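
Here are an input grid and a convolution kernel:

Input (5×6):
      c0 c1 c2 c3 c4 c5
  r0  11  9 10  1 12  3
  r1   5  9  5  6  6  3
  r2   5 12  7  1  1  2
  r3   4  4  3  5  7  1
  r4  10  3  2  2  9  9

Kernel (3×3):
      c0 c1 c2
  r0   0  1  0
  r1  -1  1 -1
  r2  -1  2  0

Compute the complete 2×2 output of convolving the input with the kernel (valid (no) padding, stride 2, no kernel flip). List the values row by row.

27 -9
5 -2

Output[0,0]: The receptive field on the input at this output position is [11 9 10 / 5 9 5 / 5 12 7]. Elementwise product with the kernel and sum: 9·1 + 5·-1 + 9·1 + 5·-1 + 5·-1 + 12·2.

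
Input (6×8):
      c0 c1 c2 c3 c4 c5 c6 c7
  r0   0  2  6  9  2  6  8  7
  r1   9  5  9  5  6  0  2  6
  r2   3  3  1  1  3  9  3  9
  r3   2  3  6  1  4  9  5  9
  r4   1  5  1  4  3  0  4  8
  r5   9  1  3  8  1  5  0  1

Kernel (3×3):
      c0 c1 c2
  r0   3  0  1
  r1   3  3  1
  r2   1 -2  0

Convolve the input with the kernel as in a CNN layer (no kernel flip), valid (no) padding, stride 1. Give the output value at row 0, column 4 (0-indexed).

19

The receptive field on the input at this output position is [2 6 8 / 6 0 2 / 3 9 3]. Elementwise product with the kernel and sum: 2·3 + 8·1 + 6·3 + 0·3 + 2·1 + 3·1 + 9·-2.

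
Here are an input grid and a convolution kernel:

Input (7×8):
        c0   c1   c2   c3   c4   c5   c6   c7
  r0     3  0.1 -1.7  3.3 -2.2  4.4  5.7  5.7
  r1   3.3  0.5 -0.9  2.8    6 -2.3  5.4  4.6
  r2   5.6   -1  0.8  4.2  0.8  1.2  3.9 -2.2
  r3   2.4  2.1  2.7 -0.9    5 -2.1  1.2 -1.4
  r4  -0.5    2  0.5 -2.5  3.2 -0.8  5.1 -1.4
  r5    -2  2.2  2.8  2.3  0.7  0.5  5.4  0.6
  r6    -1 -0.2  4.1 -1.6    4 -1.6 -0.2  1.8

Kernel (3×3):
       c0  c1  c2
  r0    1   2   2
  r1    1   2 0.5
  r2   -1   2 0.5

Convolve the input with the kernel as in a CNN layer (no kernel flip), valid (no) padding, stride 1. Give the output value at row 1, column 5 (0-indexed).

The receptive field on the input at this output position is [-2.3 5.4 4.6 / 1.2 3.9 -2.2 / -2.1 1.2 -1.4]. Elementwise product with the kernel and sum: -2.3·1 + 5.4·2 + 4.6·2 + 1.2·1 + 3.9·2 + -2.2·0.5 + -2.1·-1 + 1.2·2 + -1.4·0.5.

29.4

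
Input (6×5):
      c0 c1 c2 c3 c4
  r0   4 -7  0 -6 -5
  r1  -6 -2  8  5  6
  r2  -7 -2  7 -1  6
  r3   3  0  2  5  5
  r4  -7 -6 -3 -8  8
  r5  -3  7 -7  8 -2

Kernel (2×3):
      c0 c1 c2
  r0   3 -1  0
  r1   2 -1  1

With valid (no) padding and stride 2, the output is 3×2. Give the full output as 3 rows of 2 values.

Output[0,0]: The receptive field on the input at this output position is [4 -7 0 / -6 -2 8]. Elementwise product with the kernel and sum: 4·3 + -7·-1 + -6·2 + -2·-1 + 8·1.
Output[0,1]: The receptive field on the input at this output position is [0 -6 -5 / 8 5 6]. Elementwise product with the kernel and sum: 0·3 + -6·-1 + 8·2 + 5·-1 + 6·1.

17 23
-11 26
-35 -25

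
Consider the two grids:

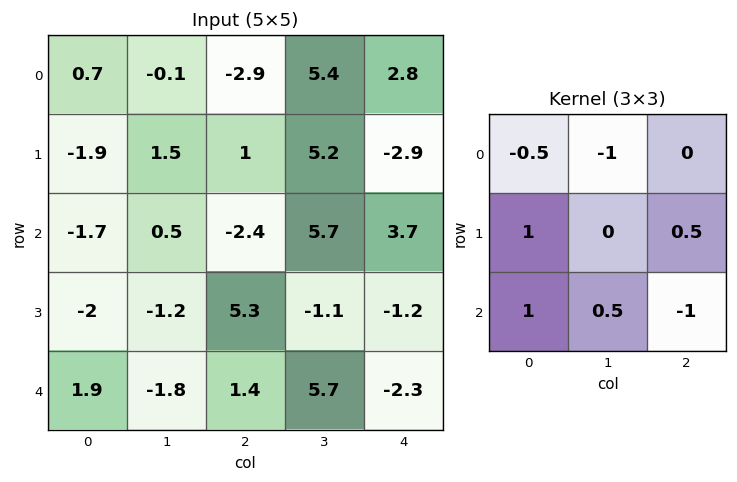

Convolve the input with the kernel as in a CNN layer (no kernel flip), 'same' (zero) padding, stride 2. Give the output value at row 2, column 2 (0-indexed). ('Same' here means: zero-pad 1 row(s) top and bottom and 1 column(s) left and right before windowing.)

The receptive field on the zero-padded input at this output position is [-1.1 -1.2 0 / 5.7 -2.3 0 / 0 0 0]. Elementwise product with the kernel and sum: -1.1·-0.5 + -1.2·-1 + 5.7·1 + 0·0.5 + 0·1 + 0·0.5 + 0·-1.

7.45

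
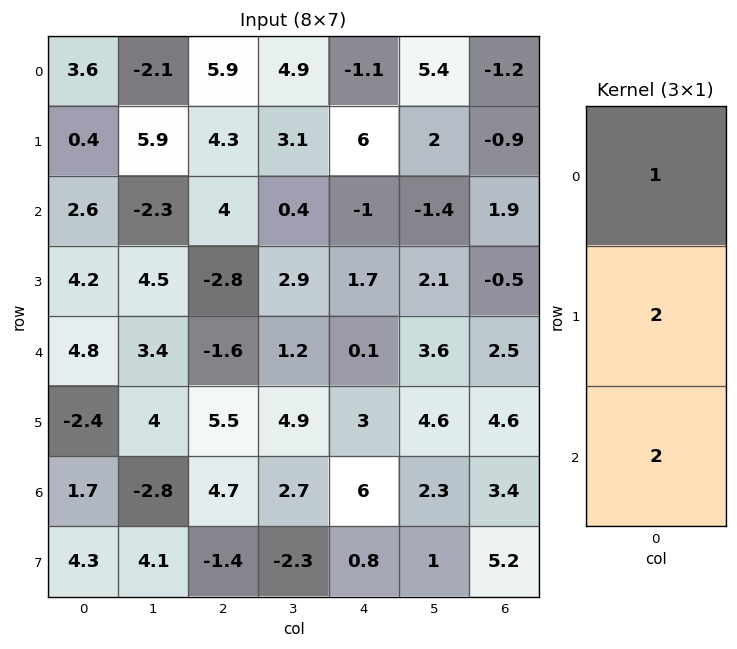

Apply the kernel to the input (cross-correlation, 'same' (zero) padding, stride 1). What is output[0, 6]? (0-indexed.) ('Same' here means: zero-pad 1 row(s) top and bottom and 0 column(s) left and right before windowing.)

The receptive field on the zero-padded input at this output position is [0 / -1.2 / -0.9]. Elementwise product with the kernel and sum: 0·1 + -1.2·2 + -0.9·2.

-4.2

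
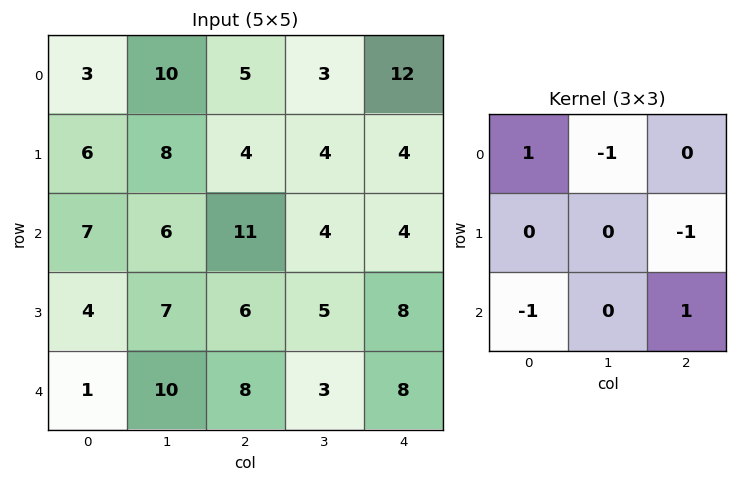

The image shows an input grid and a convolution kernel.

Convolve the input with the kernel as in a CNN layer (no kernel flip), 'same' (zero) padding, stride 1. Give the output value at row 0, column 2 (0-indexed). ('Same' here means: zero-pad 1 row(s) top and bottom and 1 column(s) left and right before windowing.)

The receptive field on the zero-padded input at this output position is [0 0 0 / 10 5 3 / 8 4 4]. Elementwise product with the kernel and sum: 0·1 + 0·-1 + 3·-1 + 8·-1 + 4·1.

-7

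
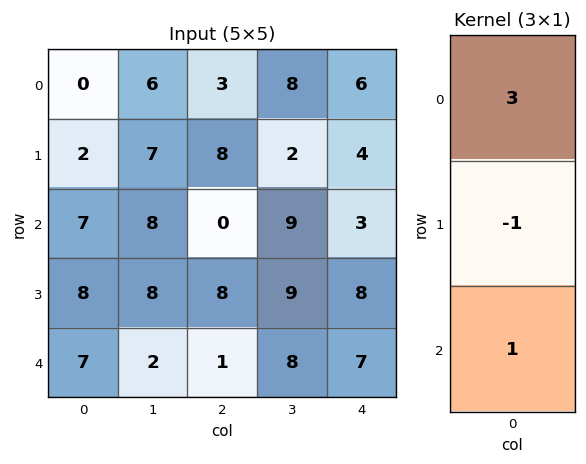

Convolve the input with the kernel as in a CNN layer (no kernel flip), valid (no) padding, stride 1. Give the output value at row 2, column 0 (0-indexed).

20

The receptive field on the input at this output position is [7 / 8 / 7]. Elementwise product with the kernel and sum: 7·3 + 8·-1 + 7·1.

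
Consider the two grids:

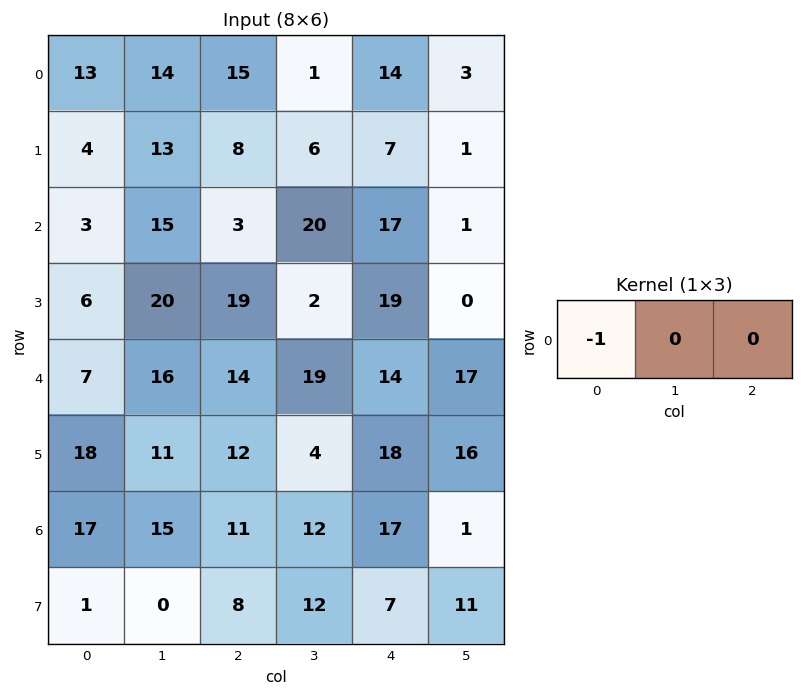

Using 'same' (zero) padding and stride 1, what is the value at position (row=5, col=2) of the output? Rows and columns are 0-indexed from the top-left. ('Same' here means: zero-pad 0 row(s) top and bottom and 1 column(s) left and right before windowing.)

-11

The receptive field on the zero-padded input at this output position is [11 12 4]. Elementwise product with the kernel and sum: 11·-1.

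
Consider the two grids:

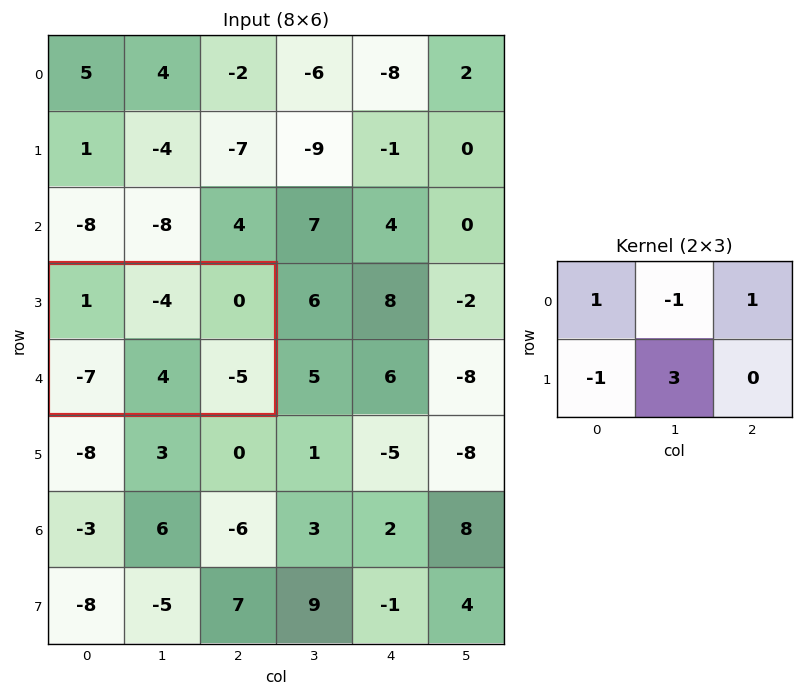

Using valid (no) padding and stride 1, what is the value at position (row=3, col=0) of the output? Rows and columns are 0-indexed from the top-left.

The receptive field on the input at this output position is [1 -4 0 / -7 4 -5]. Elementwise product with the kernel and sum: 1·1 + -4·-1 + 0·1 + -7·-1 + 4·3.

24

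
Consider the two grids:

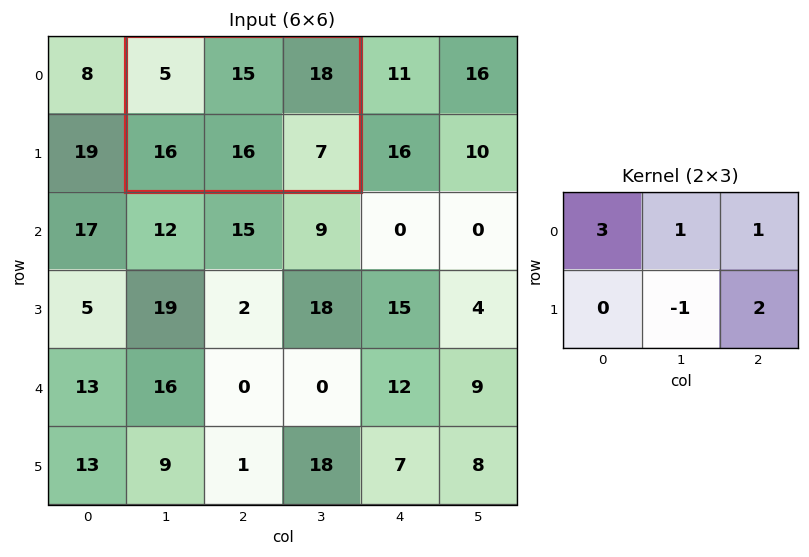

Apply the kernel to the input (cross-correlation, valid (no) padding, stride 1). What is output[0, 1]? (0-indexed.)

46

The receptive field on the input at this output position is [5 15 18 / 16 16 7]. Elementwise product with the kernel and sum: 5·3 + 15·1 + 18·1 + 16·-1 + 7·2.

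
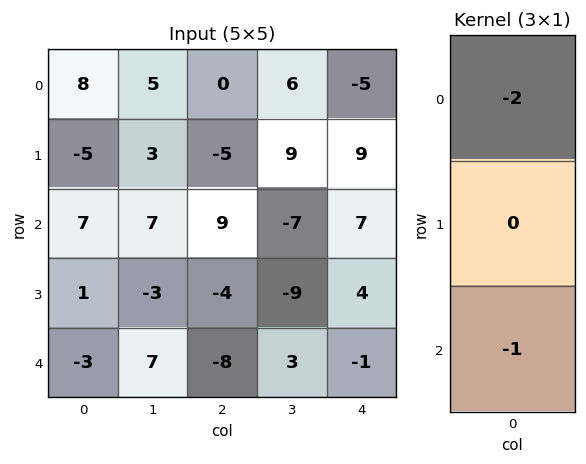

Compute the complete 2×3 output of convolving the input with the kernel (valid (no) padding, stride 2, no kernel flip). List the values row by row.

-23 -9 3
-11 -10 -13

Output[0,0]: The receptive field on the input at this output position is [8 / -5 / 7]. Elementwise product with the kernel and sum: 8·-2 + 7·-1.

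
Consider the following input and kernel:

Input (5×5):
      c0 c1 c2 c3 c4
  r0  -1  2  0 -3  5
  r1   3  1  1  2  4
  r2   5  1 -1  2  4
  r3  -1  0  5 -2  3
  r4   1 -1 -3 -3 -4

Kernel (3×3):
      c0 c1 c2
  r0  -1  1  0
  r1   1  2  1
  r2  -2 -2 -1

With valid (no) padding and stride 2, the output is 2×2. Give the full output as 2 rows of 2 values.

-2 0
3 23

Output[0,0]: The receptive field on the input at this output position is [-1 2 0 / 3 1 1 / 5 1 -1]. Elementwise product with the kernel and sum: -1·-1 + 2·1 + 3·1 + 1·2 + 1·1 + 5·-2 + 1·-2 + -1·-1.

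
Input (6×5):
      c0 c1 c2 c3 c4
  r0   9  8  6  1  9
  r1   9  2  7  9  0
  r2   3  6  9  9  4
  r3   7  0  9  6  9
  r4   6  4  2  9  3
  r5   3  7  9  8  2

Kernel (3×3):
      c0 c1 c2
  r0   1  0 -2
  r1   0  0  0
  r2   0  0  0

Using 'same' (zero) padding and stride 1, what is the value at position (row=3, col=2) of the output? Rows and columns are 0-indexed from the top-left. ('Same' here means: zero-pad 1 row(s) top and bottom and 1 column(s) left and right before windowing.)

-12

The receptive field on the zero-padded input at this output position is [6 9 9 / 0 9 6 / 4 2 9]. Elementwise product with the kernel and sum: 6·1 + 9·-2.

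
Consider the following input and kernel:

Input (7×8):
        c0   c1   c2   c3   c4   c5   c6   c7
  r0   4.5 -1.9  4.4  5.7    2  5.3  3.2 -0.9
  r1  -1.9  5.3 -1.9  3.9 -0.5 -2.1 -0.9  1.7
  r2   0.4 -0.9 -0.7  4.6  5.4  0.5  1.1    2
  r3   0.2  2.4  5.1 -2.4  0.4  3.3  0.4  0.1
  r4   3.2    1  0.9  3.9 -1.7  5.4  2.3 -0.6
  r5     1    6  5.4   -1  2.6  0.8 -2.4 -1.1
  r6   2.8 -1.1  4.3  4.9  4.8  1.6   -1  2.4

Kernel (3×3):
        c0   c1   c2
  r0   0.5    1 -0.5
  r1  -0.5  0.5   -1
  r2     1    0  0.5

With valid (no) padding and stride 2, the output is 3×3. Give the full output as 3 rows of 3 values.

Output[0,0]: The receptive field on the input at this output position is [4.5 -1.9 4.4 / -1.9 5.3 -1.9 / 0.4 -0.9 -0.7]. Elementwise product with the kernel and sum: 4.5·0.5 + -1.9·1 + 4.4·-0.5 + -1.9·-0.5 + 5.3·0.5 + -1.9·-1 + 0.4·1 + -0.7·0.5.
Output[0,1]: The receptive field on the input at this output position is [4.4 5.7 2 / -1.9 3.9 -0.5 / -0.7 4.6 5.4]. Elementwise product with the kernel and sum: 4.4·0.5 + 5.7·1 + 2·-0.5 + -1.9·-0.5 + 3.9·0.5 + -0.5·-1 + -0.7·1 + 5.4·0.5.

3.7 12.3 10.75
-0.7 -2.55 3.15
4.2 6.1 9.2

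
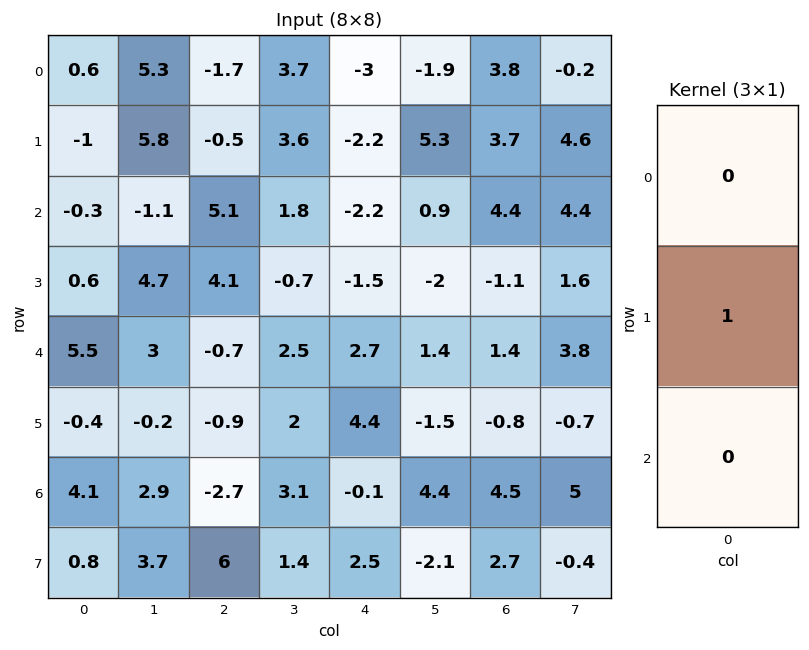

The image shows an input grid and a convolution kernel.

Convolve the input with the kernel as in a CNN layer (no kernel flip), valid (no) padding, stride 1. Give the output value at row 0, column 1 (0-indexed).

The receptive field on the input at this output position is [5.3 / 5.8 / -1.1]. Elementwise product with the kernel and sum: 5.8·1.

5.8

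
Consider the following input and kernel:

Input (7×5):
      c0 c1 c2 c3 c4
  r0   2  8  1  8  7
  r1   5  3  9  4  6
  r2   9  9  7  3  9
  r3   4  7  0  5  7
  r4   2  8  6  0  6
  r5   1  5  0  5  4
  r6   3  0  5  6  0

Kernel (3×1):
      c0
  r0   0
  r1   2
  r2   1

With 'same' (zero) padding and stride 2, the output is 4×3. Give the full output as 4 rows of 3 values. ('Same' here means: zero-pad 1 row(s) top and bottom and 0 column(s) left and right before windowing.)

Output[0,0]: The receptive field on the zero-padded input at this output position is [0 / 2 / 5]. Elementwise product with the kernel and sum: 2·2 + 5·1.
Output[0,1]: The receptive field on the zero-padded input at this output position is [0 / 1 / 9]. Elementwise product with the kernel and sum: 1·2 + 9·1.

9 11 20
22 14 25
5 12 16
6 10 0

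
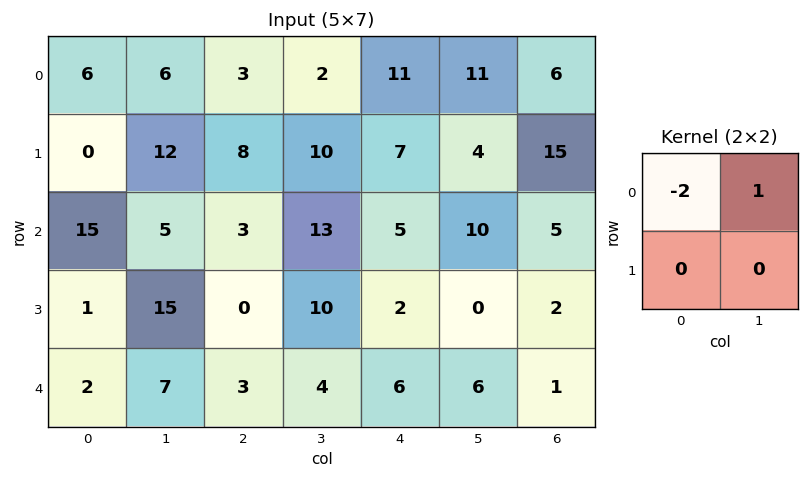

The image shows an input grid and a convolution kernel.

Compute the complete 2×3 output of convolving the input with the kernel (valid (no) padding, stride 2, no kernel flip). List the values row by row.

Output[0,0]: The receptive field on the input at this output position is [6 6 / 0 12]. Elementwise product with the kernel and sum: 6·-2 + 6·1.

-6 -4 -11
-25 7 0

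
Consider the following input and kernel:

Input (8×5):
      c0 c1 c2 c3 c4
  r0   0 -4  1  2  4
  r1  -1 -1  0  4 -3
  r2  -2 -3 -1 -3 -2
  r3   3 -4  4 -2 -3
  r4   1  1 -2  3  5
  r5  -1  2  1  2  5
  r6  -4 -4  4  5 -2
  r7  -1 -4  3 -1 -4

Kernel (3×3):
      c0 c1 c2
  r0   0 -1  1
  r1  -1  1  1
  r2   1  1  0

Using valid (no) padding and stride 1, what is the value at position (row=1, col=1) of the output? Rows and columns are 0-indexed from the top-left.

The receptive field on the input at this output position is [-1 0 4 / -3 -1 -3 / -4 4 -2]. Elementwise product with the kernel and sum: 0·-1 + 4·1 + -3·-1 + -1·1 + -3·1 + -4·1 + 4·1.

3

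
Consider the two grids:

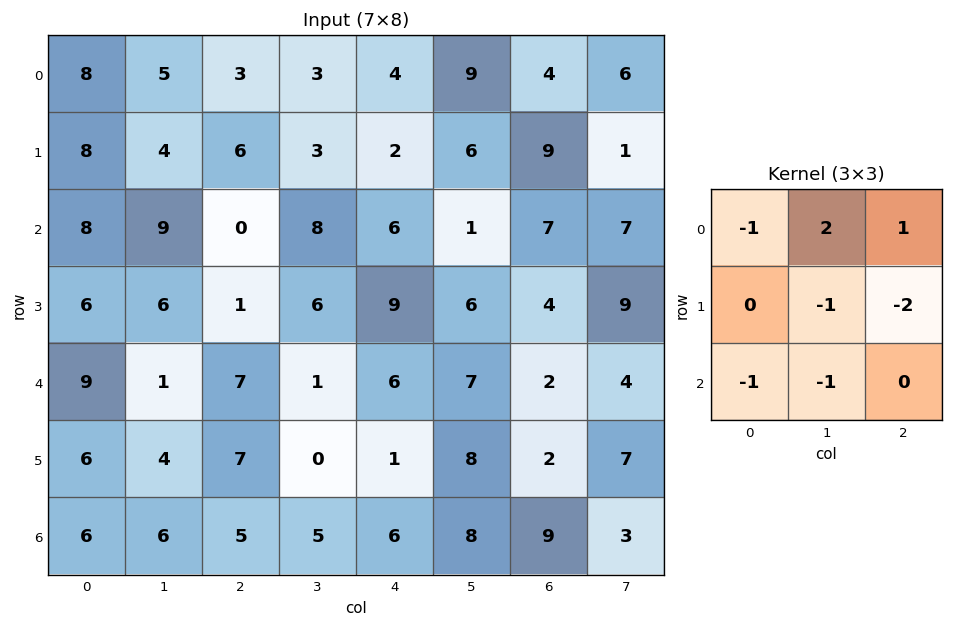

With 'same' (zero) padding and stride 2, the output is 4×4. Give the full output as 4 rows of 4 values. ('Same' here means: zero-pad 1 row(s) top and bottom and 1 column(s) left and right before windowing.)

-26 -19 -27 -31
-12 -12 -16 -18
1 -18 -3 -9
-2 -5 -12 -12

Output[0,0]: The receptive field on the zero-padded input at this output position is [0 0 0 / 0 8 5 / 0 8 4]. Elementwise product with the kernel and sum: 0·-1 + 0·2 + 0·1 + 8·-1 + 5·-2 + 0·-1 + 8·-1.
Output[0,1]: The receptive field on the zero-padded input at this output position is [0 0 0 / 5 3 3 / 4 6 3]. Elementwise product with the kernel and sum: 0·-1 + 0·2 + 0·1 + 3·-1 + 3·-2 + 4·-1 + 6·-1.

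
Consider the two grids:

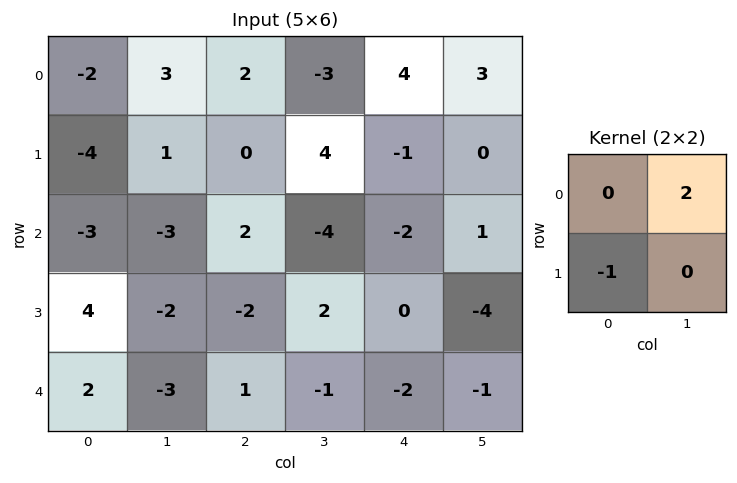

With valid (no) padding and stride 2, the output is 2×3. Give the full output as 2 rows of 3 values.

Output[0,0]: The receptive field on the input at this output position is [-2 3 / -4 1]. Elementwise product with the kernel and sum: 3·2 + -4·-1.

10 -6 7
-10 -6 2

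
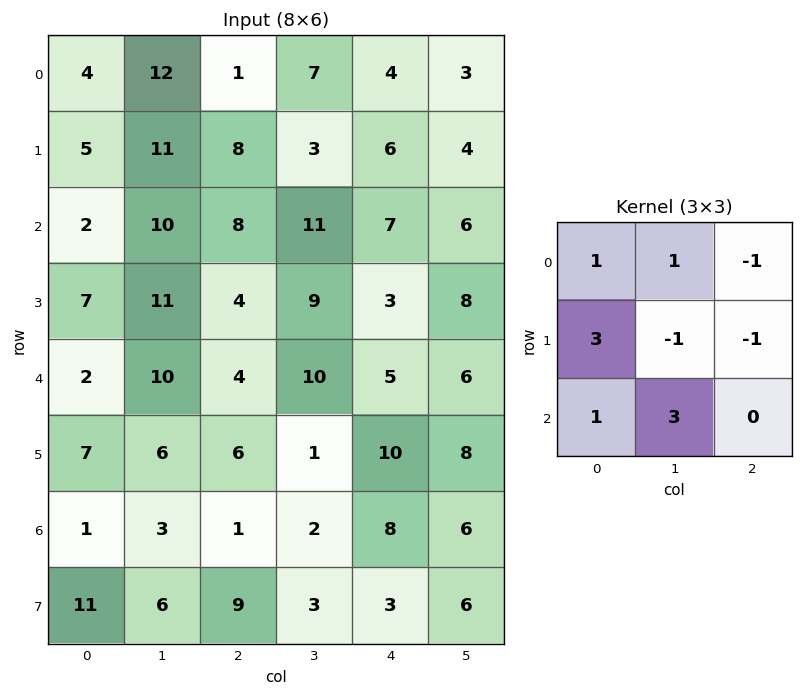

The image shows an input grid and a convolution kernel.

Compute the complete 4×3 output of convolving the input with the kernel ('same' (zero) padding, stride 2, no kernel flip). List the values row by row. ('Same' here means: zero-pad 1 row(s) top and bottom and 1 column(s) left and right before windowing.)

Output[0,0]: The receptive field on the zero-padded input at this output position is [0 0 0 / 0 4 12 / 0 5 11]. Elementwise product with the kernel and sum: 0·1 + 0·1 + 0·-1 + 0·3 + 4·-1 + 12·-1 + 0·1 + 5·3.

-1 63 35
3 50 43
5 46 54
30 50 7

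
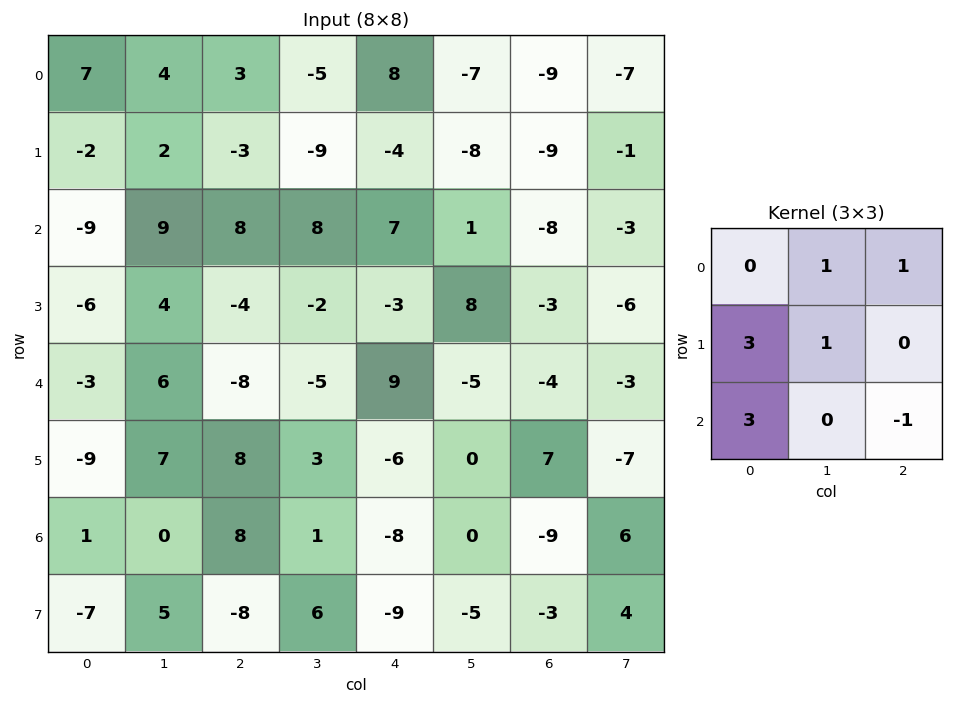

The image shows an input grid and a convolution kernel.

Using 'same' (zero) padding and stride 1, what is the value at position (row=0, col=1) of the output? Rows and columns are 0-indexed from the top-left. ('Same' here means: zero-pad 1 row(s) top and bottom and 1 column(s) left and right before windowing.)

The receptive field on the zero-padded input at this output position is [0 0 0 / 7 4 3 / -2 2 -3]. Elementwise product with the kernel and sum: 0·1 + 0·1 + 7·3 + 4·1 + -2·3 + -3·-1.

22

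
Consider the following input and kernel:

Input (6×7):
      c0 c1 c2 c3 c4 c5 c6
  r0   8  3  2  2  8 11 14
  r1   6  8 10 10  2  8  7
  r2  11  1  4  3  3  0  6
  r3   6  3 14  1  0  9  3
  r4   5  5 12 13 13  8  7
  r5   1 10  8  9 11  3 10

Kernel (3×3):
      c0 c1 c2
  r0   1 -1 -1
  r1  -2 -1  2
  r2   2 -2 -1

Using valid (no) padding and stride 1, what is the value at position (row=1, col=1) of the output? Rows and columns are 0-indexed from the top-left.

-35

The receptive field on the input at this output position is [8 10 10 / 1 4 3 / 3 14 1]. Elementwise product with the kernel and sum: 8·1 + 10·-1 + 10·-1 + 1·-2 + 4·-1 + 3·2 + 3·2 + 14·-2 + 1·-1.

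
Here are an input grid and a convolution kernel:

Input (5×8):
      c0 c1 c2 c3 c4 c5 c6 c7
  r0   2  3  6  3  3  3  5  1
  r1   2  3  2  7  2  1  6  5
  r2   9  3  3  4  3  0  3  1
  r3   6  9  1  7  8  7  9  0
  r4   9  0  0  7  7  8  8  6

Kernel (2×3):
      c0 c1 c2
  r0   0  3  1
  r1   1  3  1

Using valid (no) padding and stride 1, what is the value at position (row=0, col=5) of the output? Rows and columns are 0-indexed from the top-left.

40

The receptive field on the input at this output position is [3 5 1 / 1 6 5]. Elementwise product with the kernel and sum: 5·3 + 1·1 + 1·1 + 6·3 + 5·1.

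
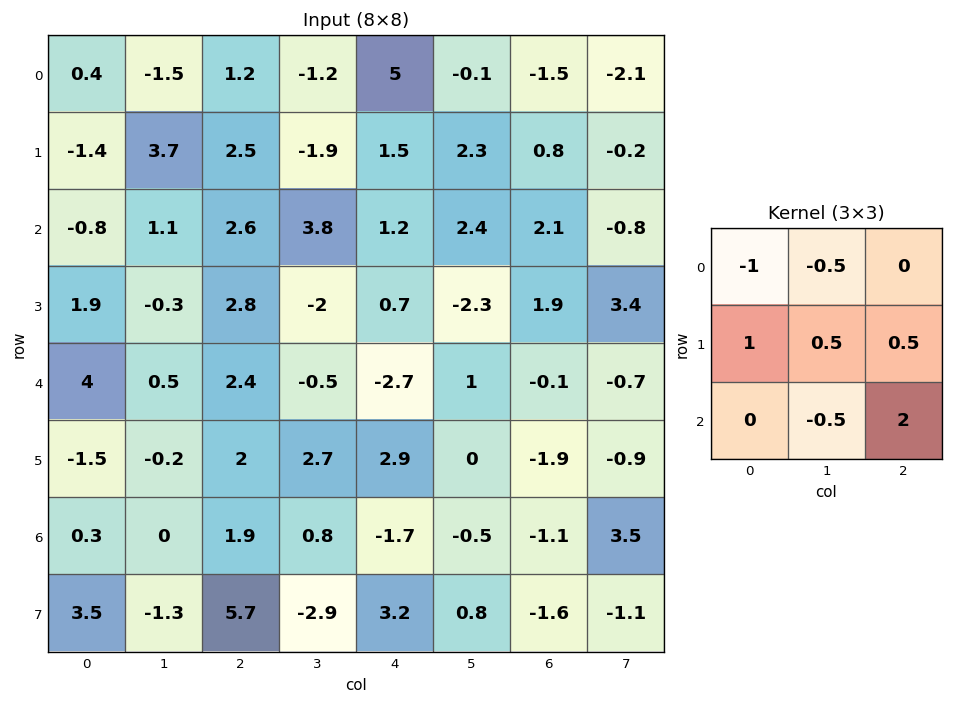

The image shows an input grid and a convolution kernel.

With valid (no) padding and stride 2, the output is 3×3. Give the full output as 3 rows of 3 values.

Output[0,0]: The receptive field on the input at this output position is [0.4 -1.5 1.2 / -1.4 3.7 2.5 / -0.8 1.1 2.6]. Elementwise product with the kernel and sum: 0.4·-1 + -1.5·-0.5 + -1.4·1 + 3.7·0.5 + 2.5·0.5 + 1.1·-0.5 + 2.6·2.

6.7 2.2 1.1
7.95 -7.5 -2.6
-1.05 -1.15 2.2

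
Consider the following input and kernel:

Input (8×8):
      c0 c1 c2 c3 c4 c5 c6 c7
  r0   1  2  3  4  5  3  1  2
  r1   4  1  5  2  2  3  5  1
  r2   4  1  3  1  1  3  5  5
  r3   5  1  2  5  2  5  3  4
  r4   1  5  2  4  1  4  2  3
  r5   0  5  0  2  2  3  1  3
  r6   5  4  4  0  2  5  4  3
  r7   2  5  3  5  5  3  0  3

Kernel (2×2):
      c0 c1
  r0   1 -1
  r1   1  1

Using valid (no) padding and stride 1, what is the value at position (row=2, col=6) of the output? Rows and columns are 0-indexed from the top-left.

The receptive field on the input at this output position is [5 5 / 3 4]. Elementwise product with the kernel and sum: 5·1 + 5·-1 + 3·1 + 4·1.

7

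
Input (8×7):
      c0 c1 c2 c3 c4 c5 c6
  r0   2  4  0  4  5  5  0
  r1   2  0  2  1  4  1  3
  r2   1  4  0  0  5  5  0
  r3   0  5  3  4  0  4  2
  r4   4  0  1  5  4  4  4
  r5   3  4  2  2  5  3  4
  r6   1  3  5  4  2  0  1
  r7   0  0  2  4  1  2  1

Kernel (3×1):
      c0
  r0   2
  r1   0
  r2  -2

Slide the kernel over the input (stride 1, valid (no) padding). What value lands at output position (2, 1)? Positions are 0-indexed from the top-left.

8

The receptive field on the input at this output position is [4 / 5 / 0]. Elementwise product with the kernel and sum: 4·2 + 0·-2.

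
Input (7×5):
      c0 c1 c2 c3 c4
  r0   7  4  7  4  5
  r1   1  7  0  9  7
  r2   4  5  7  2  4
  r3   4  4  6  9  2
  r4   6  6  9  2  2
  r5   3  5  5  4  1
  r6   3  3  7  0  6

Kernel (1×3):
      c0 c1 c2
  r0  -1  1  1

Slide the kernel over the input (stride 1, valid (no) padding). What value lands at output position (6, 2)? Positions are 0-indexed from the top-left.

-1

The receptive field on the input at this output position is [7 0 6]. Elementwise product with the kernel and sum: 7·-1 + 0·1 + 6·1.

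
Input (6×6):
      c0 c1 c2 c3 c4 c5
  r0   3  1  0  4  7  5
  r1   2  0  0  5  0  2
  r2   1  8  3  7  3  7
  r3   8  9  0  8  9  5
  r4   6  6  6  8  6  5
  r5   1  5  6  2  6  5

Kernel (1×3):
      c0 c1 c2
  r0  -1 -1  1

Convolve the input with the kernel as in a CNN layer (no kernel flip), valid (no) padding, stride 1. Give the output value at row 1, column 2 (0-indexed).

The receptive field on the input at this output position is [0 5 0]. Elementwise product with the kernel and sum: 0·-1 + 5·-1 + 0·1.

-5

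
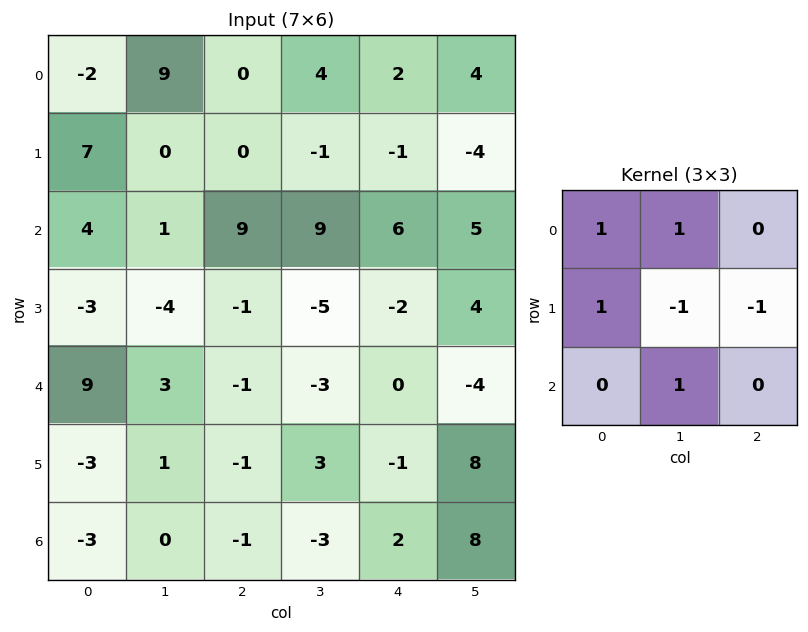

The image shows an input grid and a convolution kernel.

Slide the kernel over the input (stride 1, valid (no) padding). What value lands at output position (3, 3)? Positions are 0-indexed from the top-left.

The receptive field on the input at this output position is [-5 -2 4 / -3 0 -4 / 3 -1 8]. Elementwise product with the kernel and sum: -5·1 + -2·1 + -3·1 + 0·-1 + -4·-1 + -1·1.

-7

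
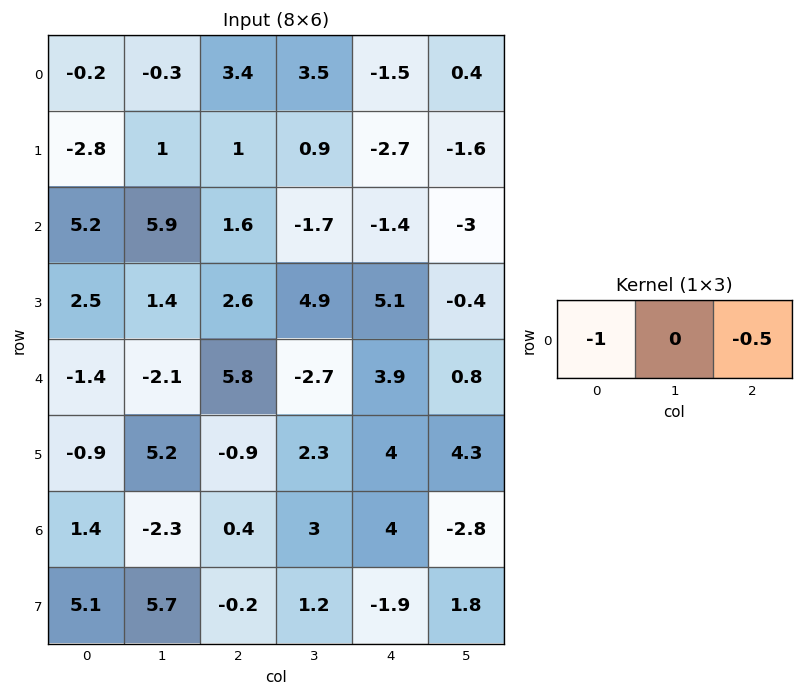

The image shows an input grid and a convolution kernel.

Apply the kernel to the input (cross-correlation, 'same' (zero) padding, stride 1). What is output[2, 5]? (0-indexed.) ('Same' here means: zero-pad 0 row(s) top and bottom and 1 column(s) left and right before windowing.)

1.4

The receptive field on the zero-padded input at this output position is [-1.4 -3 0]. Elementwise product with the kernel and sum: -1.4·-1 + 0·-0.5.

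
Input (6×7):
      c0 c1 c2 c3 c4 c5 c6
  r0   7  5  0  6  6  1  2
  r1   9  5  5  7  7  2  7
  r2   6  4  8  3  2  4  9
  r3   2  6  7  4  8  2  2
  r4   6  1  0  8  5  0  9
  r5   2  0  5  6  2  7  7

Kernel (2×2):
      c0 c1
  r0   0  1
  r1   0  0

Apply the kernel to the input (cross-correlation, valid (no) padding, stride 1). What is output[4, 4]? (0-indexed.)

The receptive field on the input at this output position is [5 0 / 2 7]. Elementwise product with the kernel and sum: 0·1.

0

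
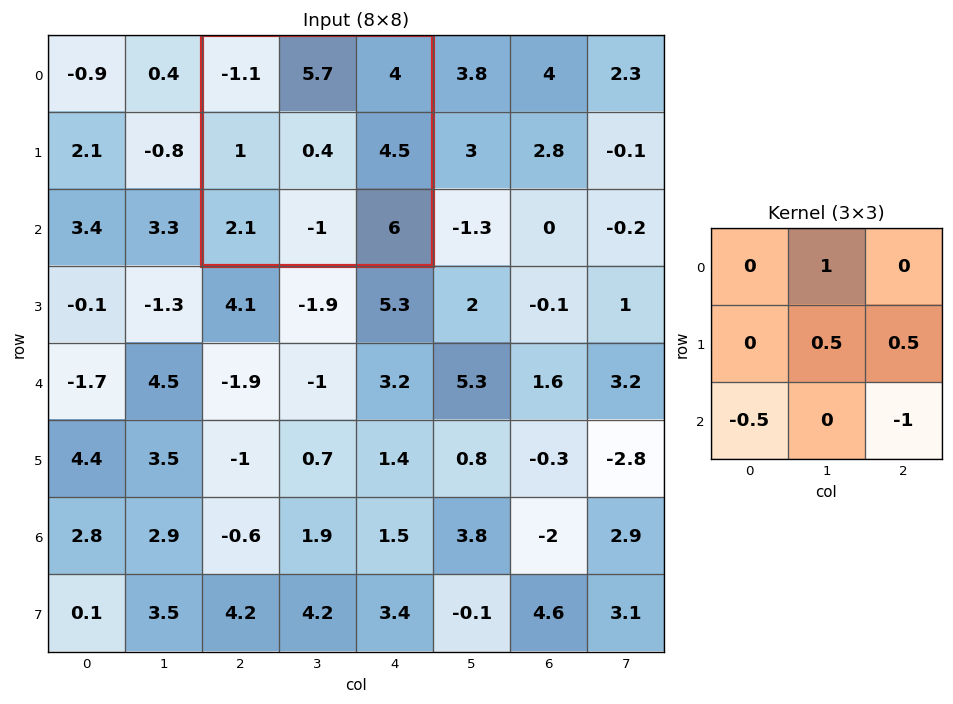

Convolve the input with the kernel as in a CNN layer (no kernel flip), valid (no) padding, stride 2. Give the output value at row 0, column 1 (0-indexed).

The receptive field on the input at this output position is [-1.1 5.7 4 / 1 0.4 4.5 / 2.1 -1 6]. Elementwise product with the kernel and sum: 5.7·1 + 0.4·0.5 + 4.5·0.5 + 2.1·-0.5 + 6·-1.

1.1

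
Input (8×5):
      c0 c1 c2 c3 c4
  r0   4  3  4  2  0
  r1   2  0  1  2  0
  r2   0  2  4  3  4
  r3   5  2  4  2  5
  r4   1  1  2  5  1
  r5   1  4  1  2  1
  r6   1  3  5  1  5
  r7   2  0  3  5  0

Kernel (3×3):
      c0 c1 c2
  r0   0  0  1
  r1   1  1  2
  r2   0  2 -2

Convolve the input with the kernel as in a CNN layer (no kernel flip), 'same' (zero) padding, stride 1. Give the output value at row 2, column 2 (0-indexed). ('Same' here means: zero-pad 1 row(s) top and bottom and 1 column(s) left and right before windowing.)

18

The receptive field on the zero-padded input at this output position is [0 1 2 / 2 4 3 / 2 4 2]. Elementwise product with the kernel and sum: 2·1 + 2·1 + 4·1 + 3·2 + 4·2 + 2·-2.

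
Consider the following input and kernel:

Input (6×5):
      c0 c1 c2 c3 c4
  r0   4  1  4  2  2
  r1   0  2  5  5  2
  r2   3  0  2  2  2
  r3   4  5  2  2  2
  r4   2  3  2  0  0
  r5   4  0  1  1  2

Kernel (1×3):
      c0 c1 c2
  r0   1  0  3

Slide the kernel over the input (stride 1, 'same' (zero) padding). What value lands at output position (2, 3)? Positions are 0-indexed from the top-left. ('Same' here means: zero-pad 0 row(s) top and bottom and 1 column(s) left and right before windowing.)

The receptive field on the zero-padded input at this output position is [2 2 2]. Elementwise product with the kernel and sum: 2·1 + 2·3.

8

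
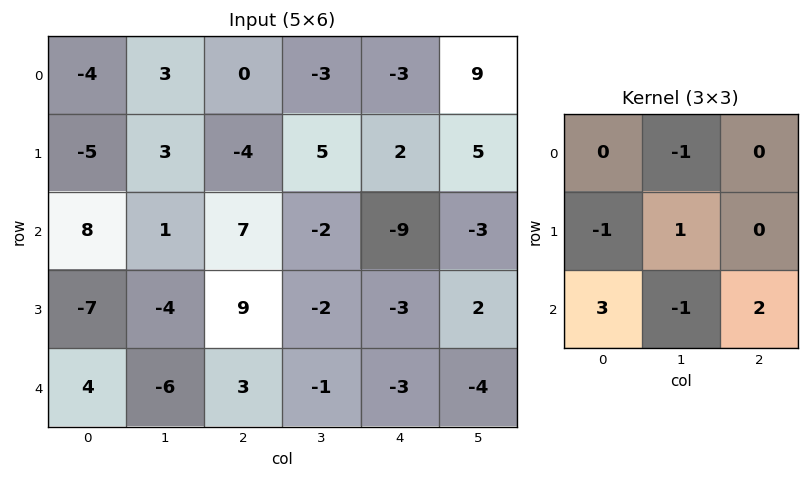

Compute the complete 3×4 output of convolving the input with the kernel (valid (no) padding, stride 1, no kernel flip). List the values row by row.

42 -15 17 -3
-9 -15 9 -8
26 -17 -5 0

Output[0,0]: The receptive field on the input at this output position is [-4 3 0 / -5 3 -4 / 8 1 7]. Elementwise product with the kernel and sum: 3·-1 + -5·-1 + 3·1 + 8·3 + 1·-1 + 7·2.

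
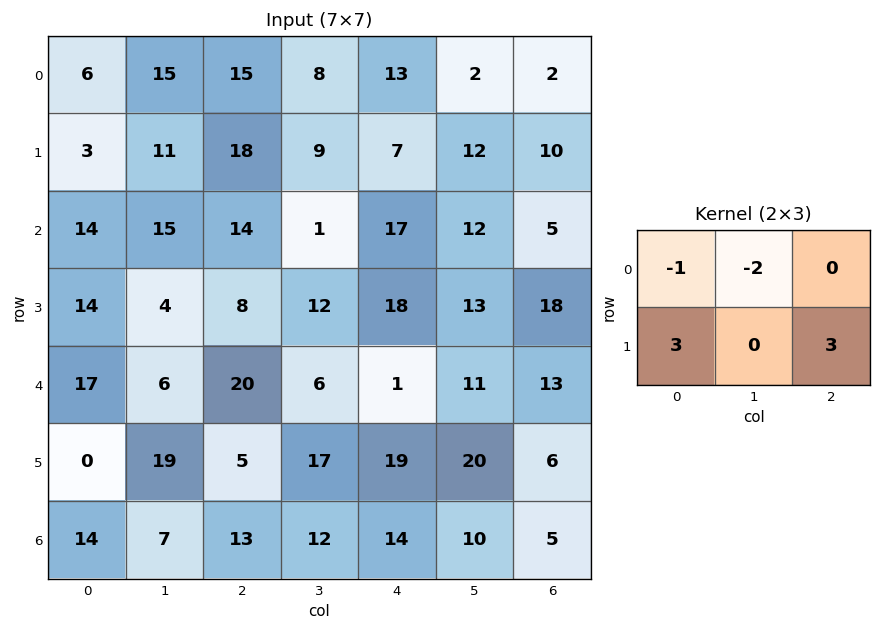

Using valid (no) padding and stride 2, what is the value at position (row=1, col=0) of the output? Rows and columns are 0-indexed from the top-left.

22

The receptive field on the input at this output position is [14 15 14 / 14 4 8]. Elementwise product with the kernel and sum: 14·-1 + 15·-2 + 14·3 + 8·3.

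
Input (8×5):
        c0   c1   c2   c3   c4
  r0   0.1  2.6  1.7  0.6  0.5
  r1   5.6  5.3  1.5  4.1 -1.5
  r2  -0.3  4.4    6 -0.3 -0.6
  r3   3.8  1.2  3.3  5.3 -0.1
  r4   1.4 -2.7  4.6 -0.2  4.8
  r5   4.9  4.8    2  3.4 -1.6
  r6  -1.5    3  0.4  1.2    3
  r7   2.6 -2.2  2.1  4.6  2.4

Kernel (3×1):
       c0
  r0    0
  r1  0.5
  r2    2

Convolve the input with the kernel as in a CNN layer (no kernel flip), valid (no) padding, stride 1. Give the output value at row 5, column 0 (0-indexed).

The receptive field on the input at this output position is [4.9 / -1.5 / 2.6]. Elementwise product with the kernel and sum: -1.5·0.5 + 2.6·2.

4.45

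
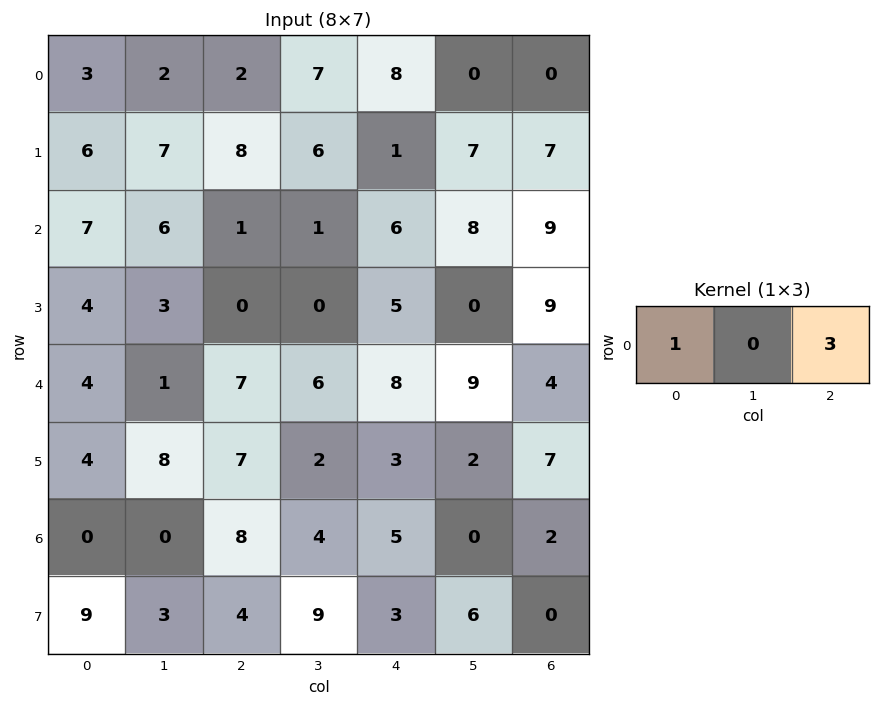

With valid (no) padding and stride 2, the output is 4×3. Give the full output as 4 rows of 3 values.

9 26 8
10 19 33
25 31 20
24 23 11

Output[0,0]: The receptive field on the input at this output position is [3 2 2]. Elementwise product with the kernel and sum: 3·1 + 2·3.
Output[0,1]: The receptive field on the input at this output position is [2 7 8]. Elementwise product with the kernel and sum: 2·1 + 8·3.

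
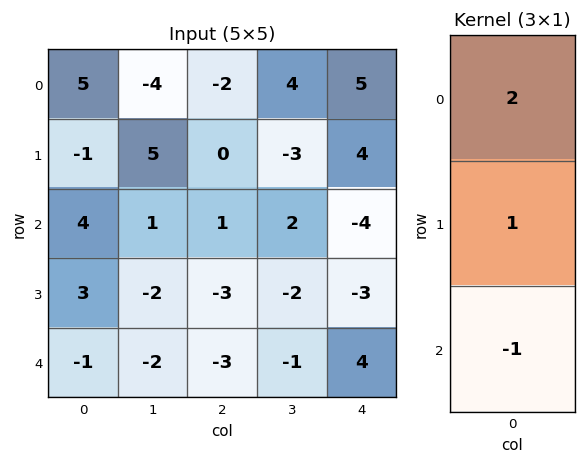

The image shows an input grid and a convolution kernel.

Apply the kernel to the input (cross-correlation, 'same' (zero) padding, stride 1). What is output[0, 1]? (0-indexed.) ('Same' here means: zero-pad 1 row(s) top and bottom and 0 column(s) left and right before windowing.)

-9

The receptive field on the zero-padded input at this output position is [0 / -4 / 5]. Elementwise product with the kernel and sum: 0·2 + -4·1 + 5·-1.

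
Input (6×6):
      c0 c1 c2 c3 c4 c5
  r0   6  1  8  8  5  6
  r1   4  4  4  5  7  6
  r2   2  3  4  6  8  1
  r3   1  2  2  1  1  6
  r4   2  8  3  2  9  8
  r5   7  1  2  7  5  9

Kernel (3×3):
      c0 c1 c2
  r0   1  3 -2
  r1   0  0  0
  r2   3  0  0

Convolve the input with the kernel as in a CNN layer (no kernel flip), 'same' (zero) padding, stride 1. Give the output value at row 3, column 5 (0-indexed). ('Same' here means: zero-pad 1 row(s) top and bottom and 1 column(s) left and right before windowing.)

38

The receptive field on the zero-padded input at this output position is [8 1 0 / 1 6 0 / 9 8 0]. Elementwise product with the kernel and sum: 8·1 + 1·3 + 0·-2 + 9·3.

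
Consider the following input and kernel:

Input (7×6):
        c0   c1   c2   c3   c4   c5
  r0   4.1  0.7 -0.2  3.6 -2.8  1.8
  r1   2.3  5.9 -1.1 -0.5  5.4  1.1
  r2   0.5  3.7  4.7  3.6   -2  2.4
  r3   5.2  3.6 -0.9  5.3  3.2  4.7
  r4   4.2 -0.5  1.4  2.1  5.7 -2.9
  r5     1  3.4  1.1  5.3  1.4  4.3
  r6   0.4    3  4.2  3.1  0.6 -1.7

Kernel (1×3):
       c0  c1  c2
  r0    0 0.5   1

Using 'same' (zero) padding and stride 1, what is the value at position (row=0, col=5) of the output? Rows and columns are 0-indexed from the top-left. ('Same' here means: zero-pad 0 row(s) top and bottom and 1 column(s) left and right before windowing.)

0.9

The receptive field on the zero-padded input at this output position is [-2.8 1.8 0]. Elementwise product with the kernel and sum: 1.8·0.5 + 0·1.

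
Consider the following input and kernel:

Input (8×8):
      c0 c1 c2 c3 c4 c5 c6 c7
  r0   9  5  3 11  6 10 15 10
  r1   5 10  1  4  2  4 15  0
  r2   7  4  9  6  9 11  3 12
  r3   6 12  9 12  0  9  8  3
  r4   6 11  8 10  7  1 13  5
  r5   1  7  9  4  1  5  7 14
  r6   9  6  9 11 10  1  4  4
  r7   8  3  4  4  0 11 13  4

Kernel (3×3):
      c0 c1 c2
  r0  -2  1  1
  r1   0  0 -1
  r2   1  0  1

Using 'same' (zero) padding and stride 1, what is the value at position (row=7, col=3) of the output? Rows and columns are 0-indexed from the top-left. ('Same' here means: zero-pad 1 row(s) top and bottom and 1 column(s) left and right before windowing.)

3

The receptive field on the zero-padded input at this output position is [9 11 10 / 4 4 0 / 0 0 0]. Elementwise product with the kernel and sum: 9·-2 + 11·1 + 10·1 + 0·-1 + 0·1 + 0·1.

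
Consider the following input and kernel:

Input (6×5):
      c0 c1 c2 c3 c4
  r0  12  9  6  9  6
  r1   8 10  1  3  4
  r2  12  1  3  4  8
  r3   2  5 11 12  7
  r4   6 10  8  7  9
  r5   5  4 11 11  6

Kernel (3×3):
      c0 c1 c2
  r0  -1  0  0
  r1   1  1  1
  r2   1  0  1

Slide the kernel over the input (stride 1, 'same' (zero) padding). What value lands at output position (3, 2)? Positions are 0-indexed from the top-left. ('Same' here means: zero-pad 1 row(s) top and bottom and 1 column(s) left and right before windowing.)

The receptive field on the zero-padded input at this output position is [1 3 4 / 5 11 12 / 10 8 7]. Elementwise product with the kernel and sum: 1·-1 + 5·1 + 11·1 + 12·1 + 10·1 + 7·1.

44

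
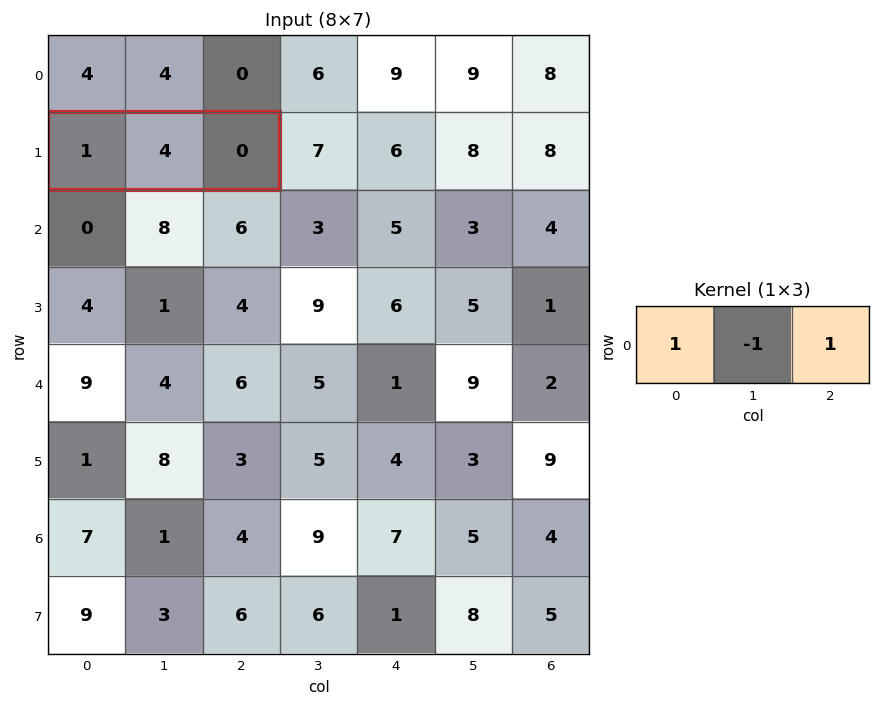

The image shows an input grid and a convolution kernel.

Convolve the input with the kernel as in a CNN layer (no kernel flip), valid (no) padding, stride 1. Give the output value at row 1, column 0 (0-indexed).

The receptive field on the input at this output position is [1 4 0]. Elementwise product with the kernel and sum: 1·1 + 4·-1 + 0·1.

-3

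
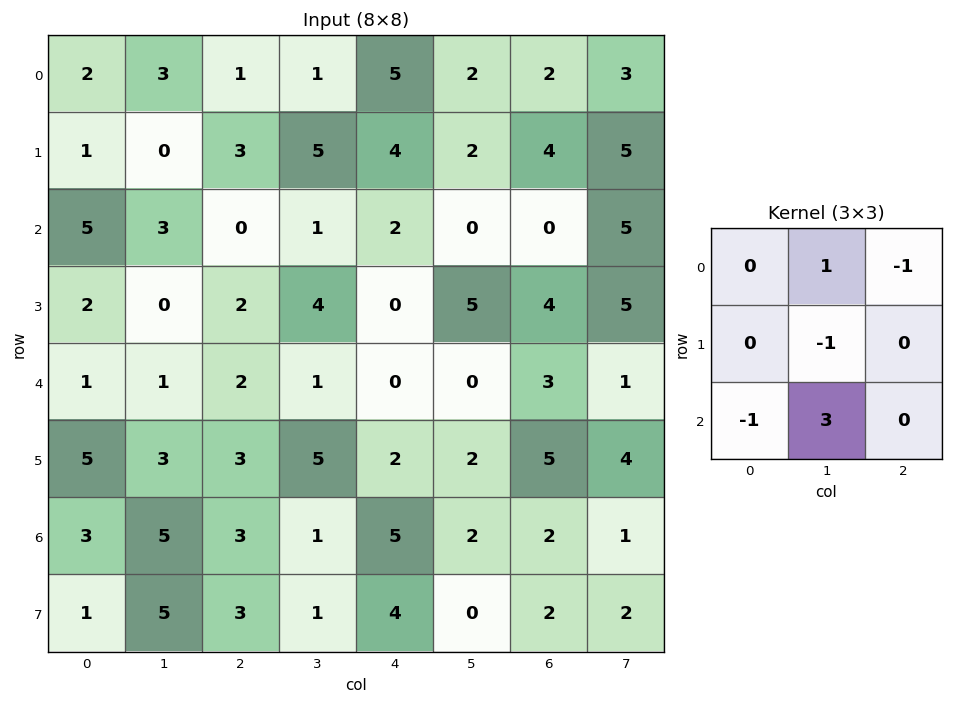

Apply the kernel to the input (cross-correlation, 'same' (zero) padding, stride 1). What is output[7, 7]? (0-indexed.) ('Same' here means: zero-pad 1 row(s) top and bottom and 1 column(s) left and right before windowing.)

The receptive field on the zero-padded input at this output position is [2 1 0 / 2 2 0 / 0 0 0]. Elementwise product with the kernel and sum: 1·1 + 0·-1 + 2·-1 + 0·-1 + 0·3.

-1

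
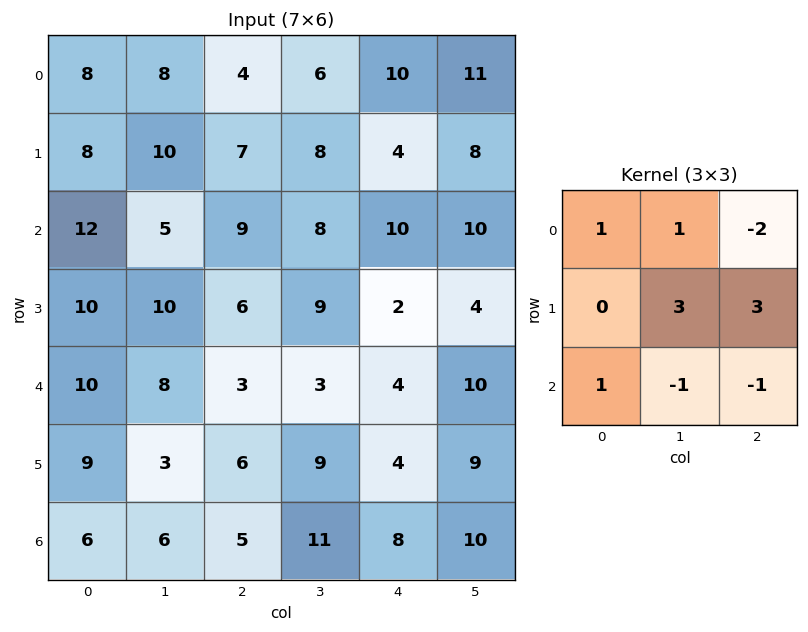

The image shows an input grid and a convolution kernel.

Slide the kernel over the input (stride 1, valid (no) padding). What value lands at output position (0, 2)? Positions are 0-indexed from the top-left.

17

The receptive field on the input at this output position is [4 6 10 / 7 8 4 / 9 8 10]. Elementwise product with the kernel and sum: 4·1 + 6·1 + 10·-2 + 8·3 + 4·3 + 9·1 + 8·-1 + 10·-1.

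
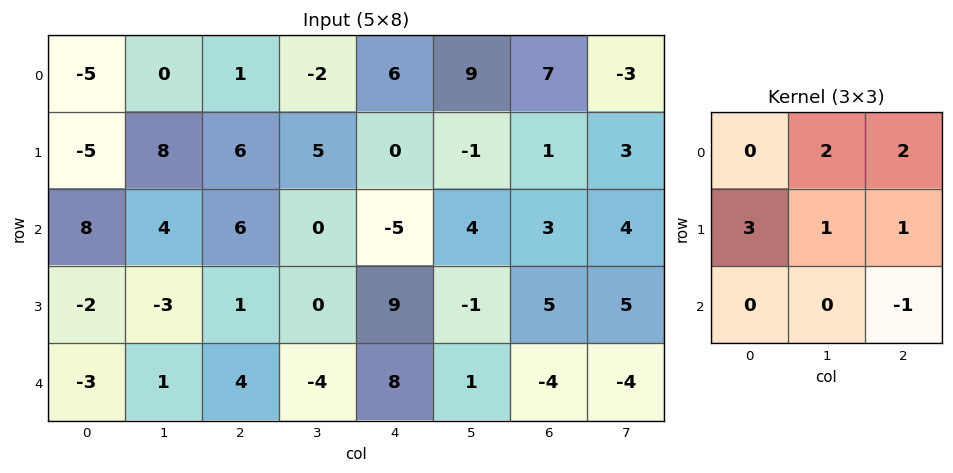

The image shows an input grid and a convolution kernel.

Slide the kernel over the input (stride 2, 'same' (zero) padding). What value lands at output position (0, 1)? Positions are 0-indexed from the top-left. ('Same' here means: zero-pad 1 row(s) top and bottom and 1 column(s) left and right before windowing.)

-6

The receptive field on the zero-padded input at this output position is [0 0 0 / 0 1 -2 / 8 6 5]. Elementwise product with the kernel and sum: 0·2 + 0·2 + 0·3 + 1·1 + -2·1 + 5·-1.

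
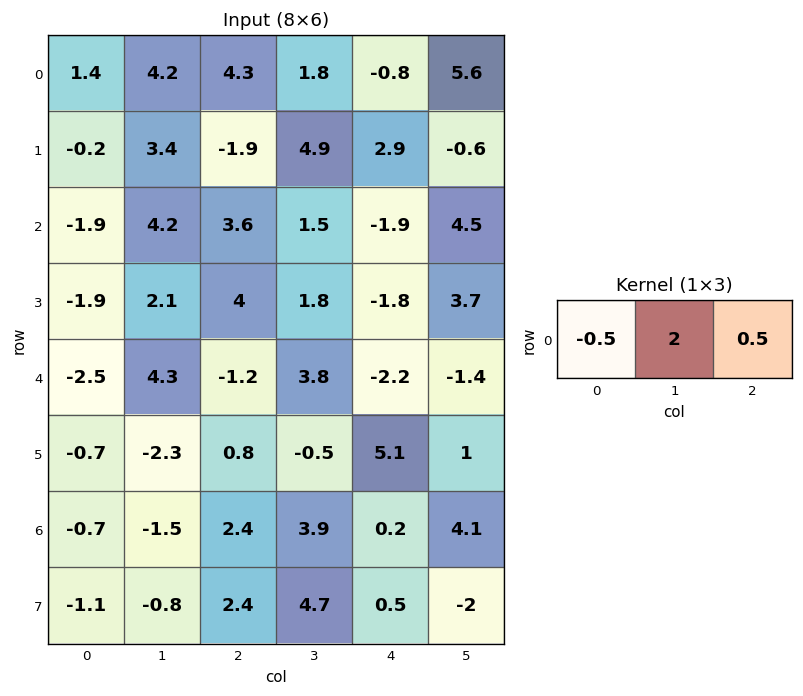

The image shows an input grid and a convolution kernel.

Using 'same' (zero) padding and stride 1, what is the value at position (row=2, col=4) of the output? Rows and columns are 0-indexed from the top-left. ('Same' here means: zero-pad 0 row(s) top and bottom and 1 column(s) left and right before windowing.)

-2.3

The receptive field on the zero-padded input at this output position is [1.5 -1.9 4.5]. Elementwise product with the kernel and sum: 1.5·-0.5 + -1.9·2 + 4.5·0.5.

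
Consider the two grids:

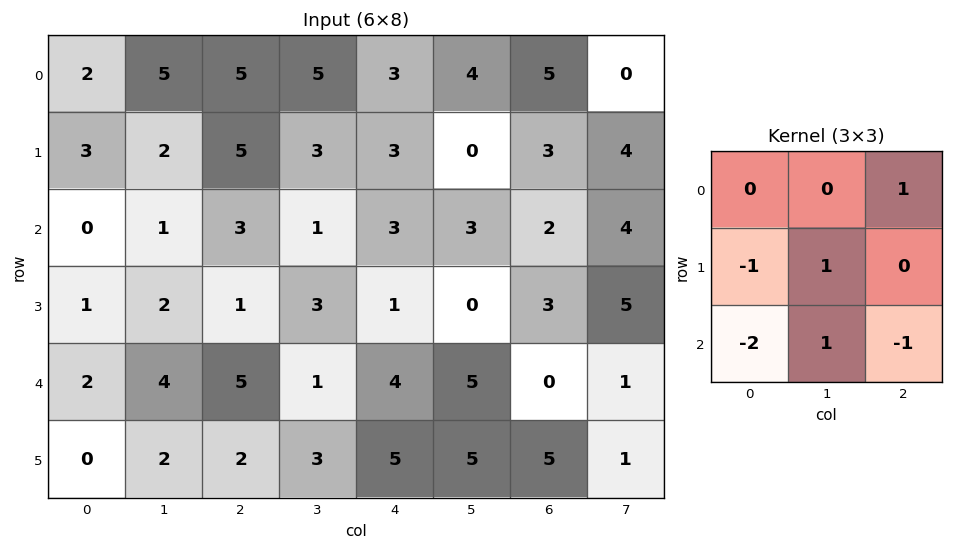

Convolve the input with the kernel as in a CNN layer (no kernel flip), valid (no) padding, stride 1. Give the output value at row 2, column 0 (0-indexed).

The receptive field on the input at this output position is [0 1 3 / 1 2 1 / 2 4 5]. Elementwise product with the kernel and sum: 3·1 + 1·-1 + 2·1 + 2·-2 + 4·1 + 5·-1.

-1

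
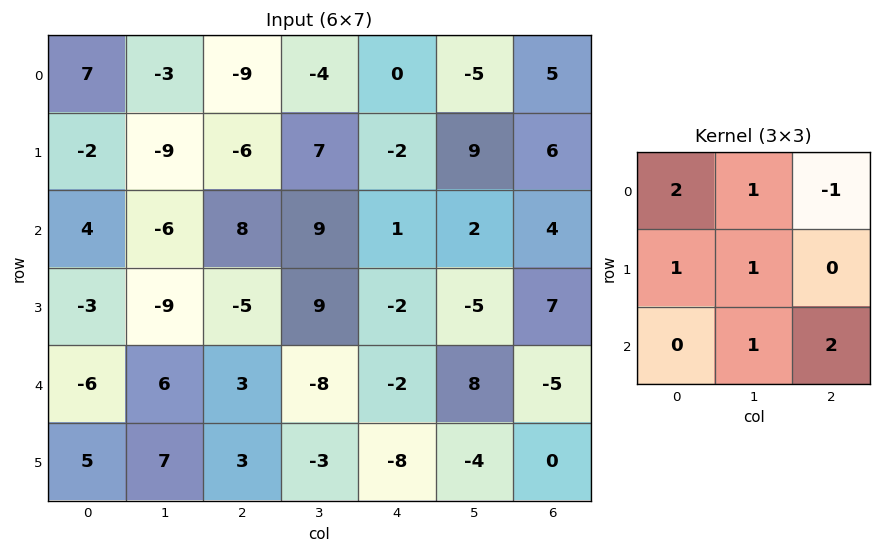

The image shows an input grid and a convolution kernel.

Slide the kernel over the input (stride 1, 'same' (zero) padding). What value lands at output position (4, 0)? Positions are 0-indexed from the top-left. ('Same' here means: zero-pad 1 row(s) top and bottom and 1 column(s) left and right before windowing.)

19

The receptive field on the zero-padded input at this output position is [0 -3 -9 / 0 -6 6 / 0 5 7]. Elementwise product with the kernel and sum: 0·2 + -3·1 + -9·-1 + 0·1 + -6·1 + 5·1 + 7·2.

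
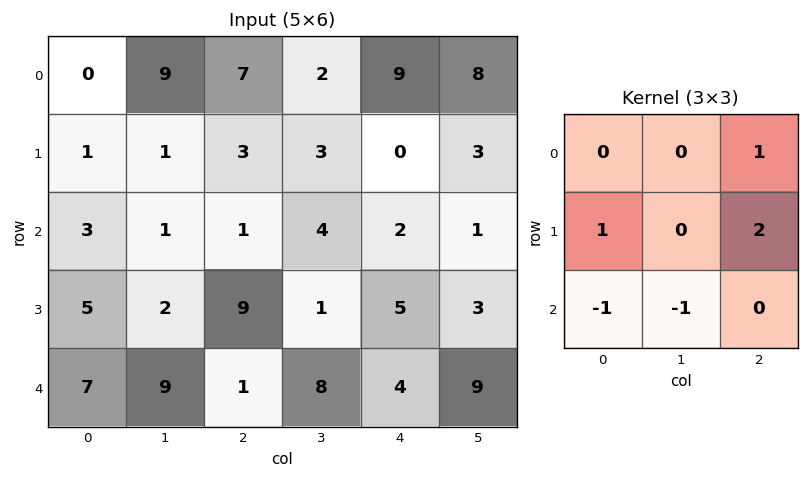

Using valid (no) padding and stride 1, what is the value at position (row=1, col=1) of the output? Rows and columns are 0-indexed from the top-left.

The receptive field on the input at this output position is [1 3 3 / 1 1 4 / 2 9 1]. Elementwise product with the kernel and sum: 3·1 + 1·1 + 4·2 + 2·-1 + 9·-1.

1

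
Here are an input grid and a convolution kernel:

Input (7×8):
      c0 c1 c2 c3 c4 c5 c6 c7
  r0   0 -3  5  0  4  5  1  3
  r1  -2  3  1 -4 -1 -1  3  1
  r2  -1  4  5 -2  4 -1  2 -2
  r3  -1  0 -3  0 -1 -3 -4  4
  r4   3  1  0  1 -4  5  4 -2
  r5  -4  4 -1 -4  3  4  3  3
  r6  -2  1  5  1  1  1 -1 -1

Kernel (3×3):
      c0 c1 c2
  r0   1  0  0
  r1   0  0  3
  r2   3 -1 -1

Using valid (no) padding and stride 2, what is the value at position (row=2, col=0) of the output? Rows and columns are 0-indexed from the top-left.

-12

The receptive field on the input at this output position is [3 1 0 / -4 4 -1 / -2 1 5]. Elementwise product with the kernel and sum: 3·1 + -1·3 + -2·3 + 1·-1 + 5·-1.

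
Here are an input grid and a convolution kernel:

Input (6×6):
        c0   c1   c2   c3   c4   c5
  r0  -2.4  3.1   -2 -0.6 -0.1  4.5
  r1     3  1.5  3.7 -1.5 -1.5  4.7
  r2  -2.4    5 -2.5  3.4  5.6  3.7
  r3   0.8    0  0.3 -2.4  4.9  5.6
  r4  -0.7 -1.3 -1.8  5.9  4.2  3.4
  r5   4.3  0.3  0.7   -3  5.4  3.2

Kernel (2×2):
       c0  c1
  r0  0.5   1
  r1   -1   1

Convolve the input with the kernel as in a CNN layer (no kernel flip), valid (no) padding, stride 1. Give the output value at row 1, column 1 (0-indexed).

-3.05

The receptive field on the input at this output position is [1.5 3.7 / 5 -2.5]. Elementwise product with the kernel and sum: 1.5·0.5 + 3.7·1 + 5·-1 + -2.5·1.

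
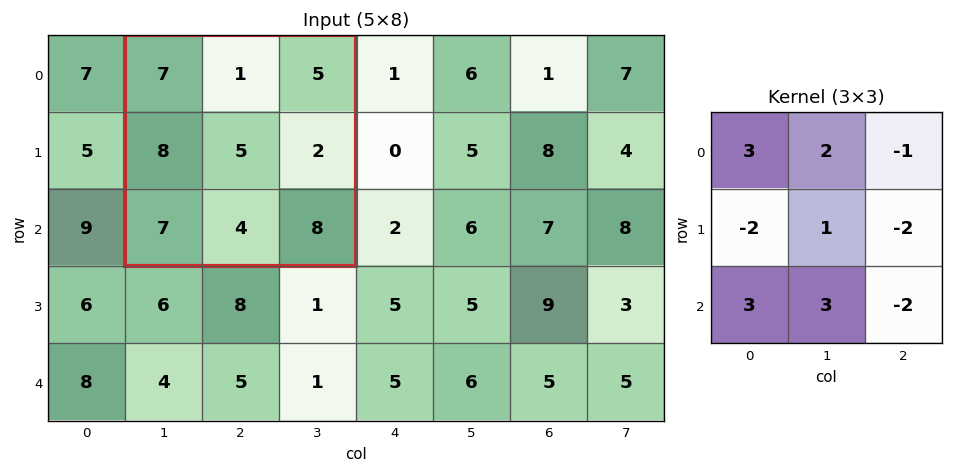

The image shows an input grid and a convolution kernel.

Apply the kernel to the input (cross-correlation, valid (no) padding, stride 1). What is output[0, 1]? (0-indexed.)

The receptive field on the input at this output position is [7 1 5 / 8 5 2 / 7 4 8]. Elementwise product with the kernel and sum: 7·3 + 1·2 + 5·-1 + 8·-2 + 5·1 + 2·-2 + 7·3 + 4·3 + 8·-2.

20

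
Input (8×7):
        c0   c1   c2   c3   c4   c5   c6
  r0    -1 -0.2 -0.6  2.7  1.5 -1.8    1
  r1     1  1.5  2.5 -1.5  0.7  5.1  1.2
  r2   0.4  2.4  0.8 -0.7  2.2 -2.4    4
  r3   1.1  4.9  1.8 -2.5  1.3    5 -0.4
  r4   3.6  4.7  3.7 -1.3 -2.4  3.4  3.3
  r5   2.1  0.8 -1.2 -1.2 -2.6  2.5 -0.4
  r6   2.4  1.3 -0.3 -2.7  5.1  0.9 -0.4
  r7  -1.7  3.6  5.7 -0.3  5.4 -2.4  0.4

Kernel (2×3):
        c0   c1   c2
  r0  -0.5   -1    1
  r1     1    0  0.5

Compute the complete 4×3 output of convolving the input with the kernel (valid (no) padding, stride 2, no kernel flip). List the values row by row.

2.35 1.95 3.35
0.2 4.95 6.4
-1.3 -5.45 -1.7
-1.65 16.35 1.75

Output[0,0]: The receptive field on the input at this output position is [-1 -0.2 -0.6 / 1 1.5 2.5]. Elementwise product with the kernel and sum: -1·-0.5 + -0.2·-1 + -0.6·1 + 1·1 + 2.5·0.5.
Output[0,1]: The receptive field on the input at this output position is [-0.6 2.7 1.5 / 2.5 -1.5 0.7]. Elementwise product with the kernel and sum: -0.6·-0.5 + 2.7·-1 + 1.5·1 + 2.5·1 + 0.7·0.5.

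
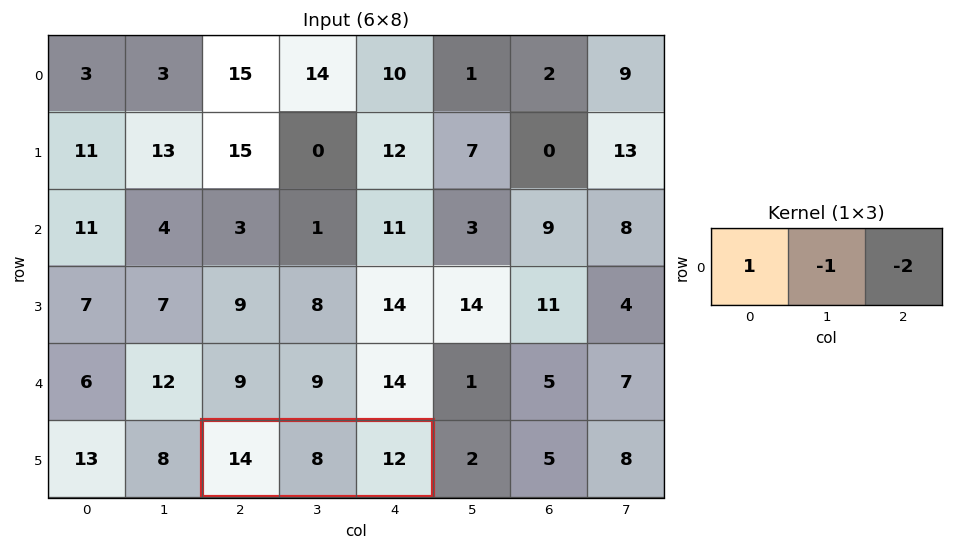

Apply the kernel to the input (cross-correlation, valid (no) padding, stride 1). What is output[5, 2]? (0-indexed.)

The receptive field on the input at this output position is [14 8 12]. Elementwise product with the kernel and sum: 14·1 + 8·-1 + 12·-2.

-18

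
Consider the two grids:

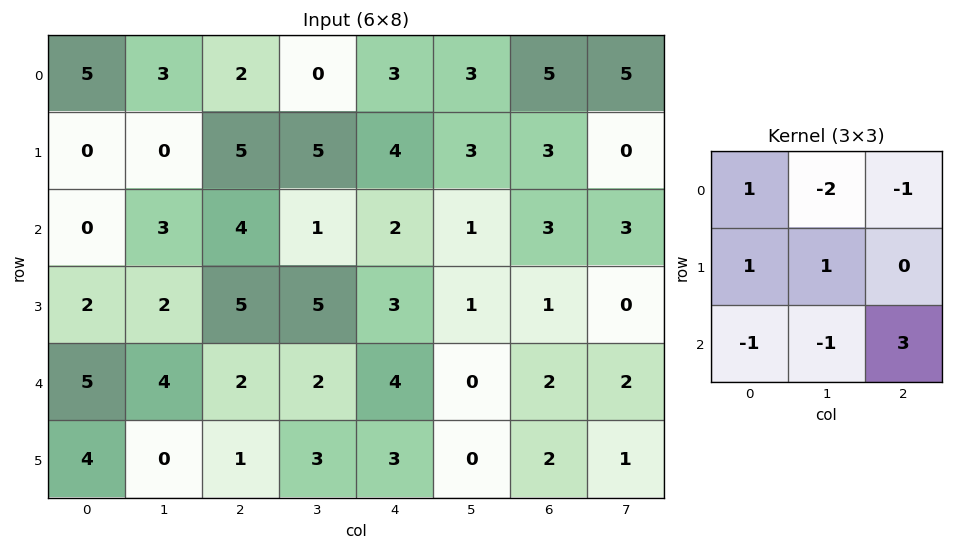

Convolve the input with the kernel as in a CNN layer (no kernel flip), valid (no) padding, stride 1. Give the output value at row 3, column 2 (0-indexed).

The receptive field on the input at this output position is [5 5 3 / 2 2 4 / 1 3 3]. Elementwise product with the kernel and sum: 5·1 + 5·-2 + 3·-1 + 2·1 + 2·1 + 1·-1 + 3·-1 + 3·3.

1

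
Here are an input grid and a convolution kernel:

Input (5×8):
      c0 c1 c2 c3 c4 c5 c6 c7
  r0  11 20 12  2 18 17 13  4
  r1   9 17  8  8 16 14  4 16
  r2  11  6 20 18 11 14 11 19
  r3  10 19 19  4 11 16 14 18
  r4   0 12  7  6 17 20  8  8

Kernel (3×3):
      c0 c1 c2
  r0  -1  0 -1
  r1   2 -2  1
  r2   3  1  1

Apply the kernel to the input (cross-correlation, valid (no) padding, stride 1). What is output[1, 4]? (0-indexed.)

48

The receptive field on the input at this output position is [16 14 4 / 11 14 11 / 11 16 14]. Elementwise product with the kernel and sum: 16·-1 + 4·-1 + 11·2 + 14·-2 + 11·1 + 11·3 + 16·1 + 14·1.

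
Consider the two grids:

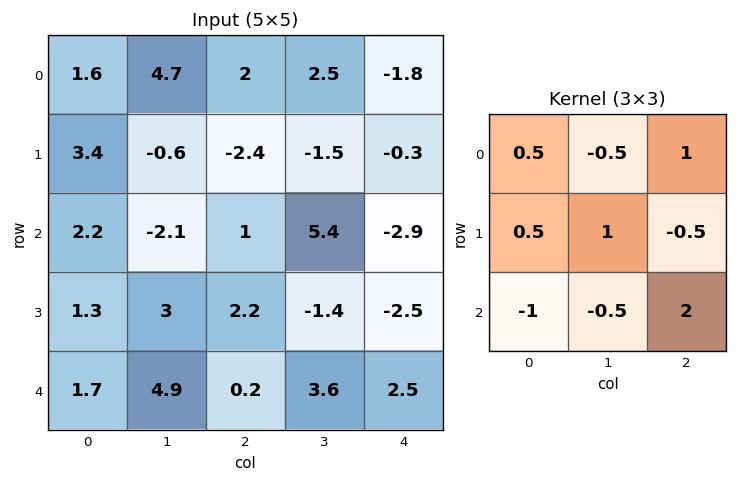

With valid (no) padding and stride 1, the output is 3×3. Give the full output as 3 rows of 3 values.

3.6 14.3 -14.1
-0.3 -10.25 0.1
1.95 10.45 -1.15

Output[0,0]: The receptive field on the input at this output position is [1.6 4.7 2 / 3.4 -0.6 -2.4 / 2.2 -2.1 1]. Elementwise product with the kernel and sum: 1.6·0.5 + 4.7·-0.5 + 2·1 + 3.4·0.5 + -0.6·1 + -2.4·-0.5 + 2.2·-1 + -2.1·-0.5 + 1·2.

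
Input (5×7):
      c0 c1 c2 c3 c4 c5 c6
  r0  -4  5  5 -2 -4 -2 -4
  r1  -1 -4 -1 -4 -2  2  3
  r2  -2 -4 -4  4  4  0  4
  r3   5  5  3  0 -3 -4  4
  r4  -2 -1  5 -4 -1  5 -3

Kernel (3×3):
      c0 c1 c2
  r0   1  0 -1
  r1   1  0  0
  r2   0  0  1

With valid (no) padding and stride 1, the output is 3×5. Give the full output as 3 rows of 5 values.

Output[0,0]: The receptive field on the input at this output position is [-4 5 5 / -1 -4 -1 / -2 -4 -4]. Elementwise product with the kernel and sum: -4·1 + 5·-1 + -1·1 + -4·1.
Output[0,1]: The receptive field on the input at this output position is [5 5 -2 / -4 -1 -4 / -4 -4 4]. Elementwise product with the kernel and sum: 5·1 + -2·-1 + -4·1 + 4·1.

-14 7 12 -4 2
1 -4 -6 -6 3
12 -7 -6 9 -6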